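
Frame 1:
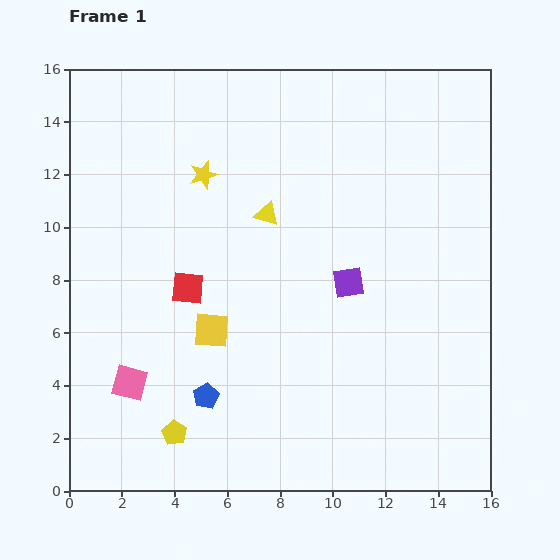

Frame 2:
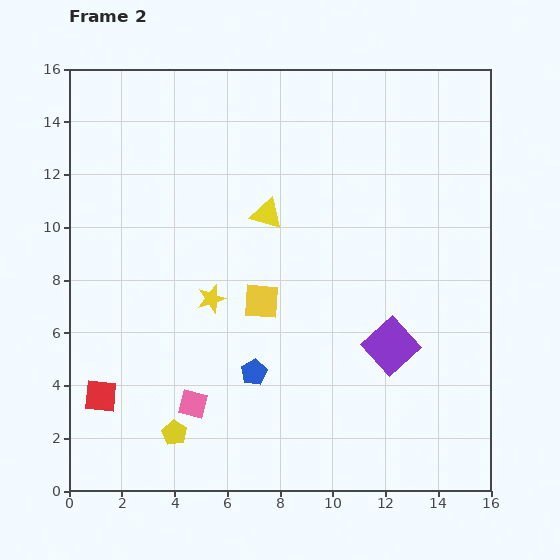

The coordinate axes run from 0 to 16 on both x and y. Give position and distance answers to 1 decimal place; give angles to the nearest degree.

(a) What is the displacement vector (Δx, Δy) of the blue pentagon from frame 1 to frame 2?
(1.8, 0.9)

The blue pentagon was at (5.2, 3.6) in frame 1 and (7.0, 4.5) in frame 2.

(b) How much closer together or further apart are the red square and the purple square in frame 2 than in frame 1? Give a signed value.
+5.1

Distance in frame 1: 6.1. Distance in frame 2: 11.2.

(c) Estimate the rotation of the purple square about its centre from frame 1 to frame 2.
34° counter-clockwise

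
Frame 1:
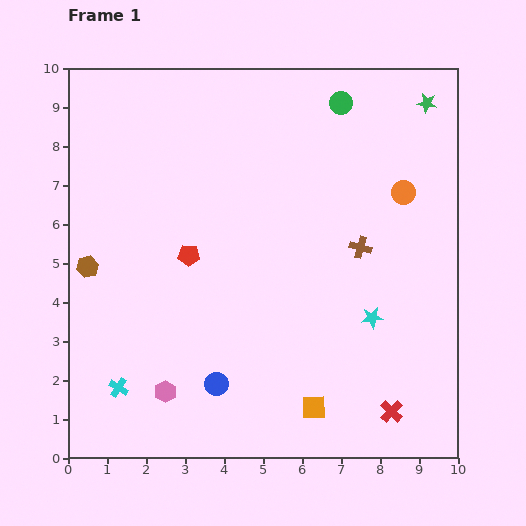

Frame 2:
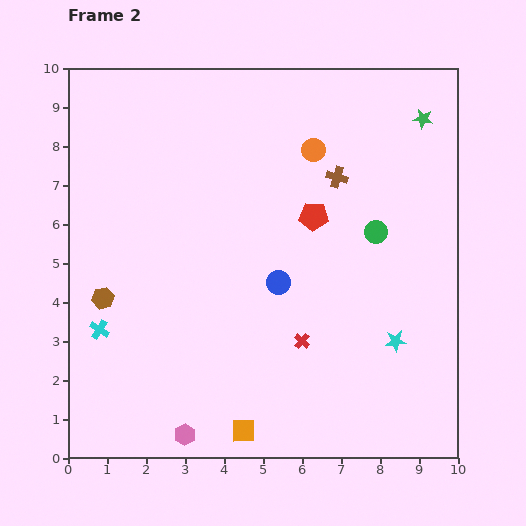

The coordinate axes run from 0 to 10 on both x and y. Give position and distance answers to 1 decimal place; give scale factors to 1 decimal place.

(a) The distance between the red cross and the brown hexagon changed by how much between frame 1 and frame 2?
-3.4

Distance in frame 1: 8.6. Distance in frame 2: 5.2.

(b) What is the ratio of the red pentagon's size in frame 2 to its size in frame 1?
1.3×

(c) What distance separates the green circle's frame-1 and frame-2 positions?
3.4

The green circle moved from (7.0, 9.1) to (7.9, 5.8), a distance of √(0.9² + 3.3²) ≈ 3.4.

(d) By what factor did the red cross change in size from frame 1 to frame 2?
0.6×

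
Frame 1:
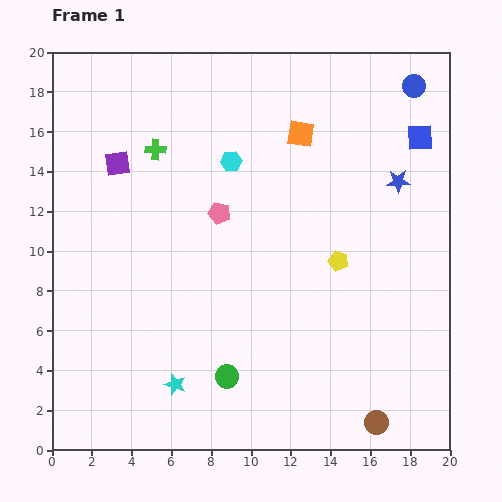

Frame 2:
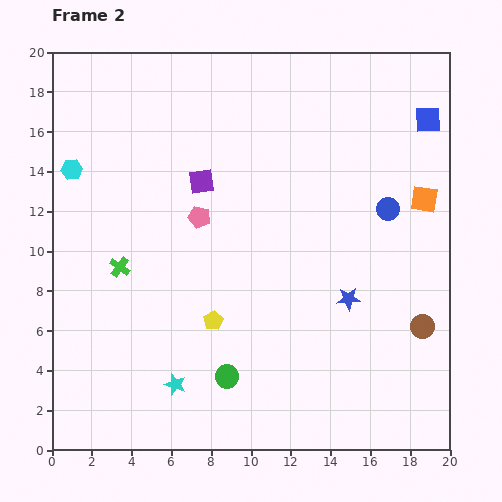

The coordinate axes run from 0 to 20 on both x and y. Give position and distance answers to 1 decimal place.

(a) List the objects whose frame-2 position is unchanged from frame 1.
the green circle, the cyan star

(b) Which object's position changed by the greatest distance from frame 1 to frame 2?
the cyan hexagon

(moved 8.0; next 7.0)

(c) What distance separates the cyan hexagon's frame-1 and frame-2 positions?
8.0

The cyan hexagon moved from (9.0, 14.5) to (1.0, 14.1), a distance of √(8.0² + 0.4²) ≈ 8.0.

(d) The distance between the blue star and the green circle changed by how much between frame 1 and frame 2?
-5.8

Distance in frame 1: 13.0. Distance in frame 2: 7.2.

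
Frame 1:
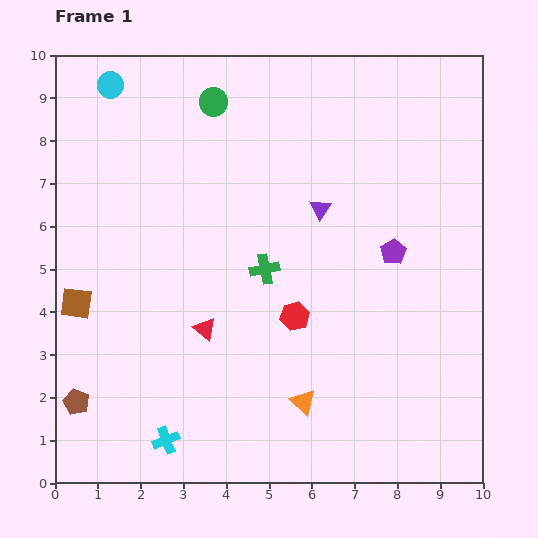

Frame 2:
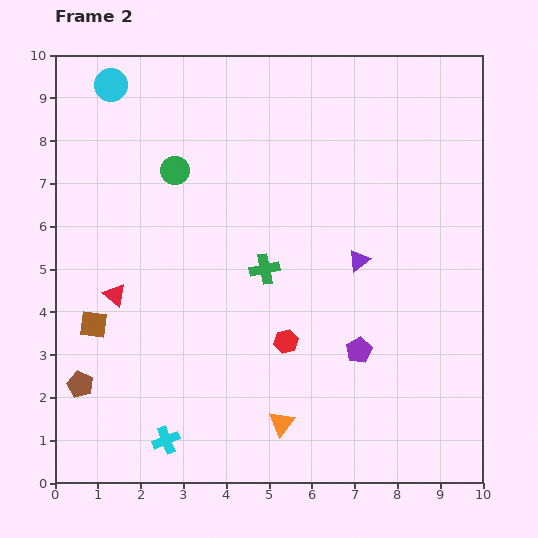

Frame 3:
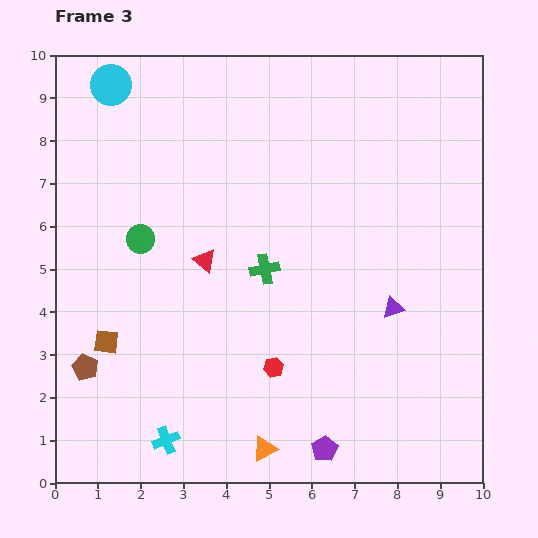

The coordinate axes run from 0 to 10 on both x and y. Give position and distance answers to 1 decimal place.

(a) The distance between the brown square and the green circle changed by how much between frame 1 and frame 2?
-1.6

Distance in frame 1: 5.7. Distance in frame 2: 4.1.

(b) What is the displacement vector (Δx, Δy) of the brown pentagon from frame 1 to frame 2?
(0.1, 0.4)

The brown pentagon was at (0.5, 1.9) in frame 1 and (0.6, 2.3) in frame 2.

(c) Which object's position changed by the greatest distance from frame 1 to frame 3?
the purple pentagon

(moved 4.9; next 3.6)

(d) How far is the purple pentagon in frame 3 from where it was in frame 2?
2.4

The purple pentagon moved from (7.1, 3.1) to (6.3, 0.8), a distance of √(0.8² + 2.3²) ≈ 2.4.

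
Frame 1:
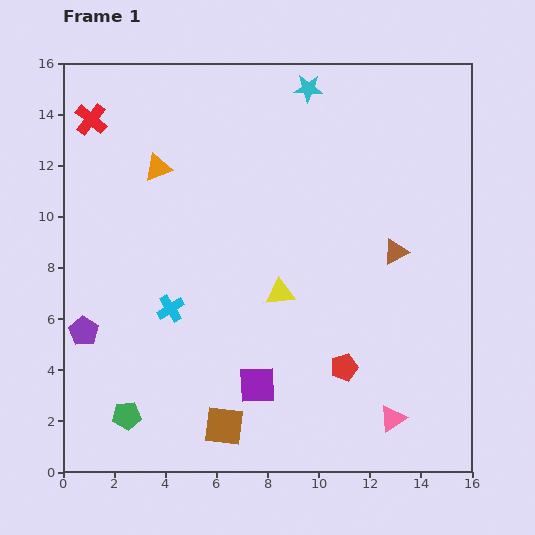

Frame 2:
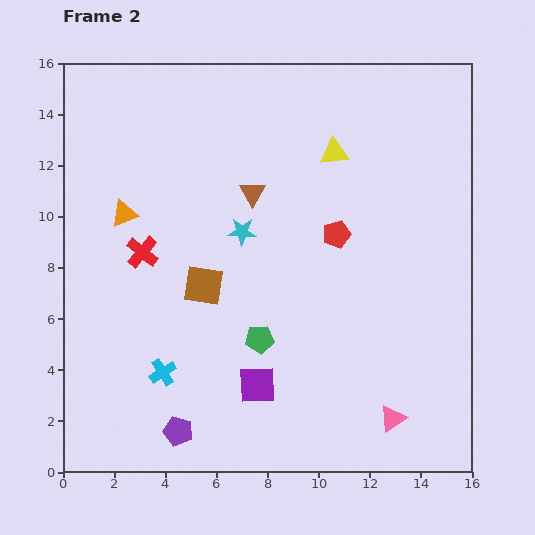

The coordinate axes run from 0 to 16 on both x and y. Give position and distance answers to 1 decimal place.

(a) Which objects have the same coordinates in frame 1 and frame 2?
the purple square, the pink triangle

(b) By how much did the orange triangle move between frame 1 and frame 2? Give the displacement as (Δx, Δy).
(-1.3, -1.8)

The orange triangle was at (3.7, 11.9) in frame 1 and (2.4, 10.1) in frame 2.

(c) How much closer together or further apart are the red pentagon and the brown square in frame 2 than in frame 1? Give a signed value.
+0.4

Distance in frame 1: 5.2. Distance in frame 2: 5.6.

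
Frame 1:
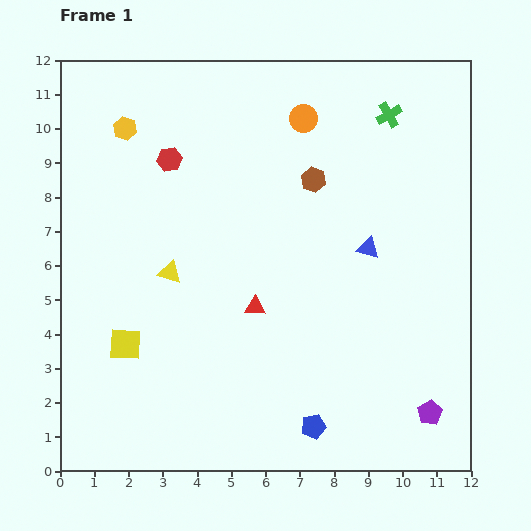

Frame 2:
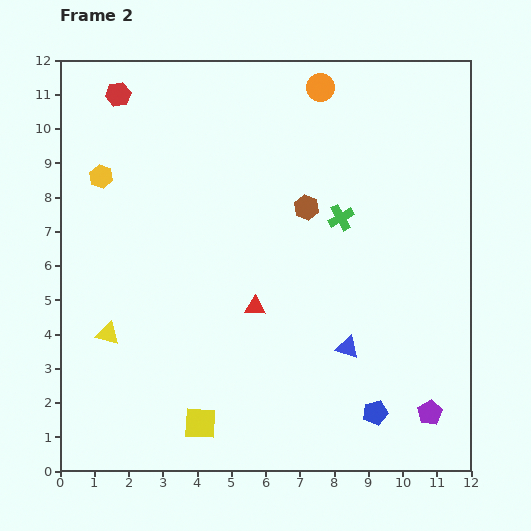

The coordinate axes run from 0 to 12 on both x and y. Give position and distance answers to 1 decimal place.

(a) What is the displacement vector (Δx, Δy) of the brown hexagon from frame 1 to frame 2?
(-0.2, -0.8)

The brown hexagon was at (7.4, 8.5) in frame 1 and (7.2, 7.7) in frame 2.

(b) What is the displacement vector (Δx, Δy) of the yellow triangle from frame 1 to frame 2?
(-1.8, -1.8)

The yellow triangle was at (3.2, 5.8) in frame 1 and (1.4, 4.0) in frame 2.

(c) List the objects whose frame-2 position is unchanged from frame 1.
the red triangle, the purple pentagon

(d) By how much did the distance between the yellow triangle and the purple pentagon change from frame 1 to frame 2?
+1.1

Distance in frame 1: 8.6. Distance in frame 2: 9.7.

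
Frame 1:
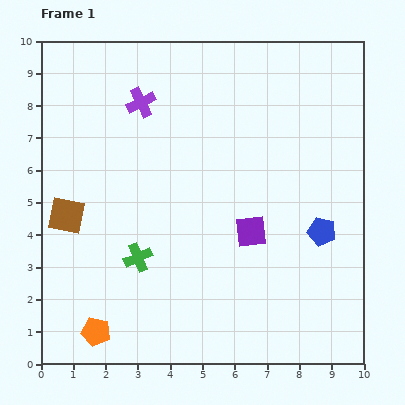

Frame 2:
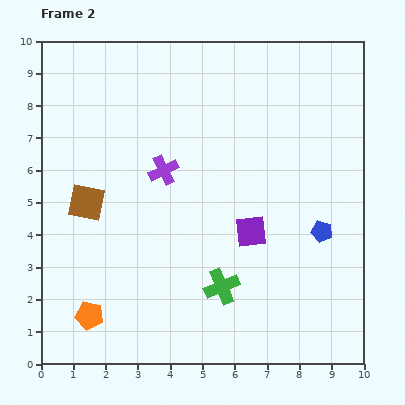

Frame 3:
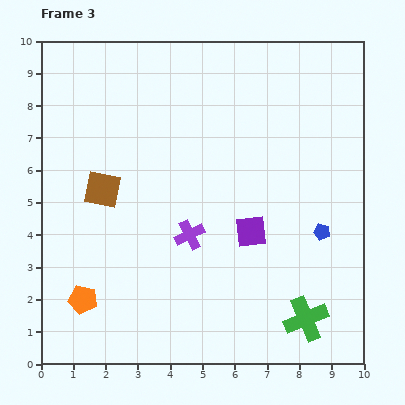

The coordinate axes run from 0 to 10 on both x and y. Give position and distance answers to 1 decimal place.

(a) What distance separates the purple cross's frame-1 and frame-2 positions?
2.2

The purple cross moved from (3.1, 8.1) to (3.8, 6.0), a distance of √(0.7² + 2.1²) ≈ 2.2.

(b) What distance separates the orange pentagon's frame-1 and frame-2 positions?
0.5

The orange pentagon moved from (1.7, 1.0) to (1.5, 1.5), a distance of √(0.2² + 0.5²) ≈ 0.5.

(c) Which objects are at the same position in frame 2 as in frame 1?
the purple square, the blue pentagon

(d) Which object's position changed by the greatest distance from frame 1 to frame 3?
the green cross

(moved 5.5; next 4.4)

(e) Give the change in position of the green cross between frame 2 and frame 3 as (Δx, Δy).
(2.6, -1.0)

The green cross was at (5.6, 2.4) in frame 2 and (8.2, 1.4) in frame 3.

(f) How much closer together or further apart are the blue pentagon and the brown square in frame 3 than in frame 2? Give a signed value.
-0.5

Distance in frame 2: 7.4. Distance in frame 3: 6.9.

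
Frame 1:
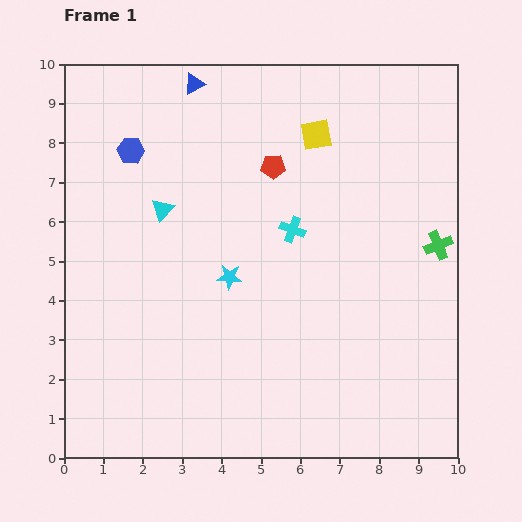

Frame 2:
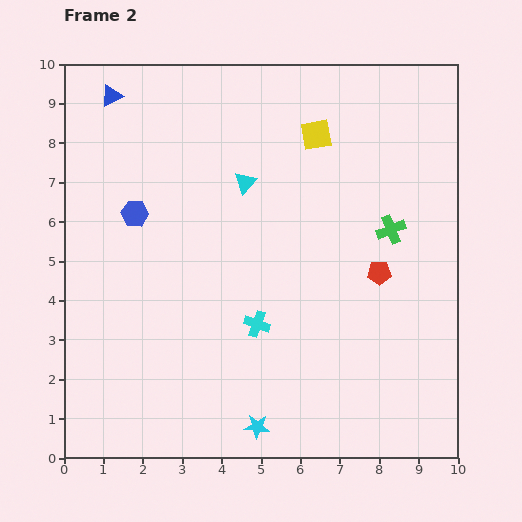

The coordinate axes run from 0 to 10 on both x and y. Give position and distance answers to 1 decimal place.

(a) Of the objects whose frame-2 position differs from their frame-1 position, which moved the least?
the green cross

(moved 1.3)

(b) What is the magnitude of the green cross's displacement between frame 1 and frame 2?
1.3

The green cross moved from (9.5, 5.4) to (8.3, 5.8), a distance of √(1.2² + 0.4²) ≈ 1.3.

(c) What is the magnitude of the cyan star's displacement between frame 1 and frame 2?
3.9

The cyan star moved from (4.2, 4.6) to (4.9, 0.8), a distance of √(0.7² + 3.8²) ≈ 3.9.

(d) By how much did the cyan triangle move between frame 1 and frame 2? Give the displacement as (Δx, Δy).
(2.1, 0.7)

The cyan triangle was at (2.5, 6.3) in frame 1 and (4.6, 7.0) in frame 2.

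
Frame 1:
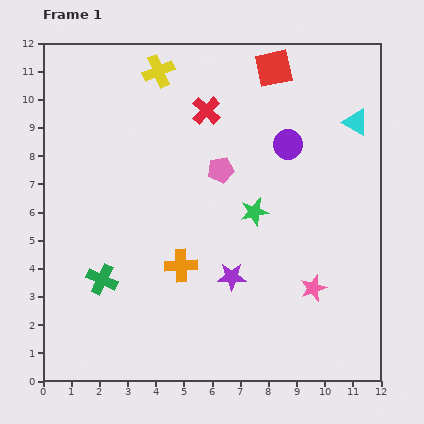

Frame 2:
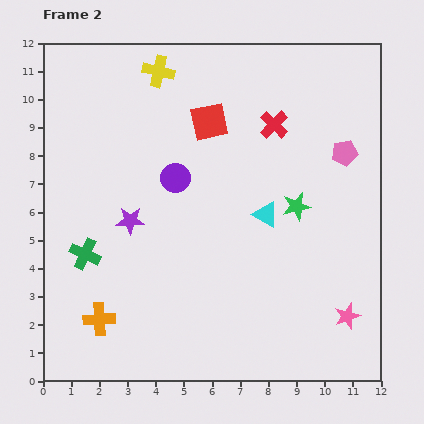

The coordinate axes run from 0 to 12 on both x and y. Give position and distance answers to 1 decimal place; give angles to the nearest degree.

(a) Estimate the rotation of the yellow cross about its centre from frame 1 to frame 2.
35° clockwise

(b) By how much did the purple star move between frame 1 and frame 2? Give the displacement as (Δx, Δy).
(-3.6, 2.0)

The purple star was at (6.7, 3.7) in frame 1 and (3.1, 5.7) in frame 2.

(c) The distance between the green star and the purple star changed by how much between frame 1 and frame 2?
+3.5

Distance in frame 1: 2.4. Distance in frame 2: 5.9.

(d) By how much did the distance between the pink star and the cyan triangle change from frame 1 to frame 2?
-1.5

Distance in frame 1: 6.1. Distance in frame 2: 4.6.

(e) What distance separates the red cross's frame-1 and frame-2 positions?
2.5

The red cross moved from (5.8, 9.6) to (8.2, 9.1), a distance of √(2.4² + 0.5²) ≈ 2.5.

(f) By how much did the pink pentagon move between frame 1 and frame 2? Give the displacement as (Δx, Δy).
(4.4, 0.6)

The pink pentagon was at (6.3, 7.5) in frame 1 and (10.7, 8.1) in frame 2.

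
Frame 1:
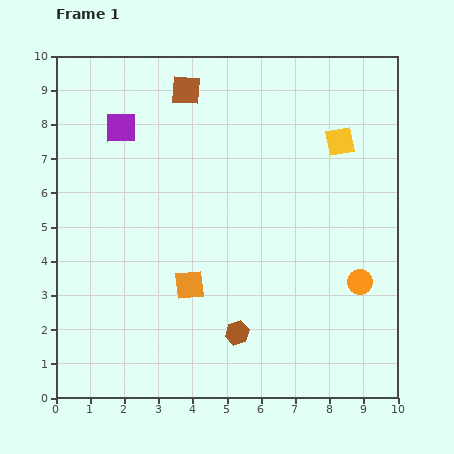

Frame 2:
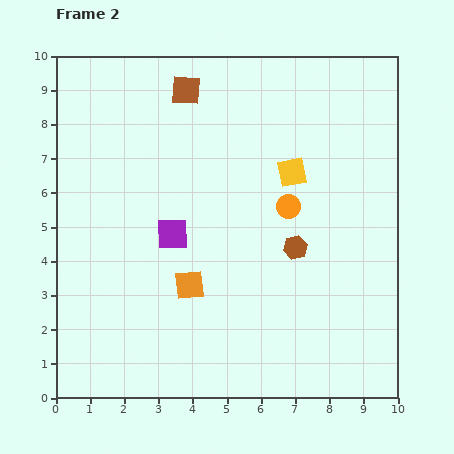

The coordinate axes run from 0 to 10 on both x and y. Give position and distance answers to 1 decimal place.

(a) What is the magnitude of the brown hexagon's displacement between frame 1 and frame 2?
3.0

The brown hexagon moved from (5.3, 1.9) to (7.0, 4.4), a distance of √(1.7² + 2.5²) ≈ 3.0.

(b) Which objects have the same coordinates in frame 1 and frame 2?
the brown square, the orange square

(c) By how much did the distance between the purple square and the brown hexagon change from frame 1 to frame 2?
-3.3

Distance in frame 1: 6.9. Distance in frame 2: 3.6.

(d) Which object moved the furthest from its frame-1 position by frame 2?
the purple square

(moved 3.4; next 3.0)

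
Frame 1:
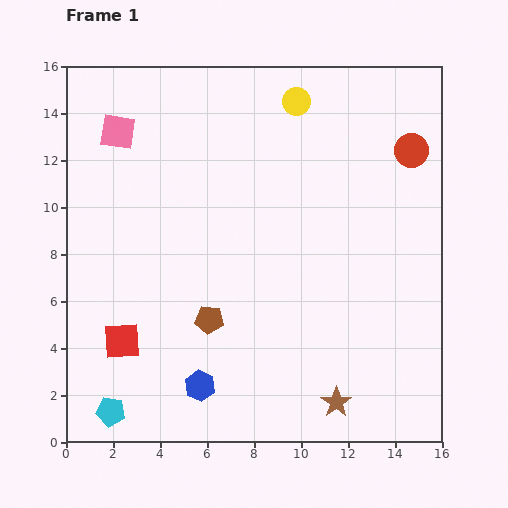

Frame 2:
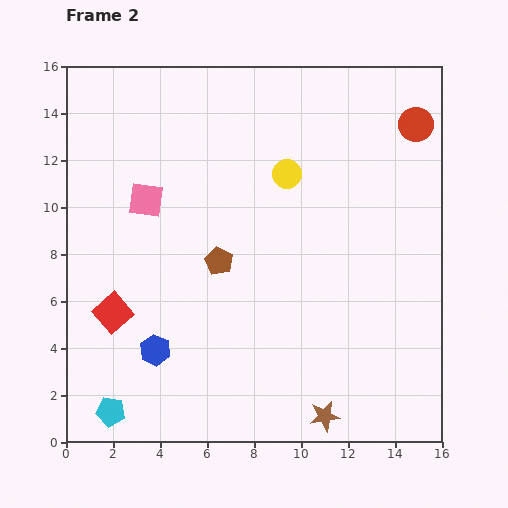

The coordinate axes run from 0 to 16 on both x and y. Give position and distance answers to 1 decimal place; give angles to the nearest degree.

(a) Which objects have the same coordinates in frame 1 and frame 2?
the cyan pentagon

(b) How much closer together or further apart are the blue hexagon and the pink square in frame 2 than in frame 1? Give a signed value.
-5.0

Distance in frame 1: 11.4. Distance in frame 2: 6.4.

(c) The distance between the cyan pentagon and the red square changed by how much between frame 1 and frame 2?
+1.2

Distance in frame 1: 3.0. Distance in frame 2: 4.2.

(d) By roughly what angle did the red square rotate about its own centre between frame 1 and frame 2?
38° counter-clockwise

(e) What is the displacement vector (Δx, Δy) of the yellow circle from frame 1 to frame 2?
(-0.4, -3.1)

The yellow circle was at (9.8, 14.5) in frame 1 and (9.4, 11.4) in frame 2.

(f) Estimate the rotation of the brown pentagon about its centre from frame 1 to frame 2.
23° clockwise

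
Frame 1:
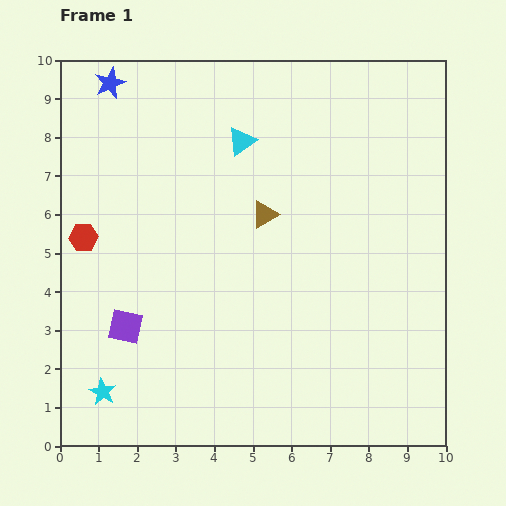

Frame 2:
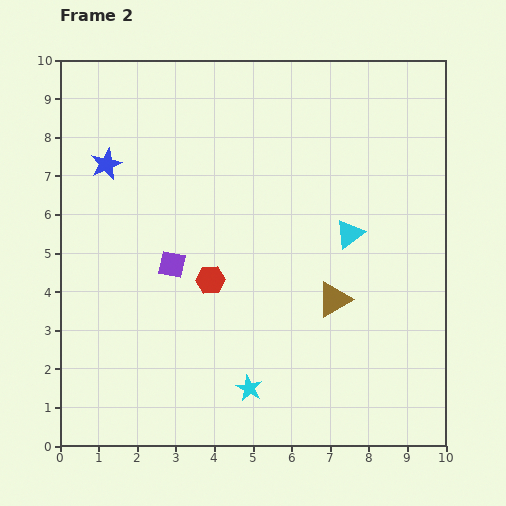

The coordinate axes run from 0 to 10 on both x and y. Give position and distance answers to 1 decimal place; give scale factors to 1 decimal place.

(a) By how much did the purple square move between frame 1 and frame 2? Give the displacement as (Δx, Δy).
(1.2, 1.6)

The purple square was at (1.7, 3.1) in frame 1 and (2.9, 4.7) in frame 2.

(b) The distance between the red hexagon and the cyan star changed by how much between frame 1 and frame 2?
-1.0

Distance in frame 1: 4.0. Distance in frame 2: 3.0.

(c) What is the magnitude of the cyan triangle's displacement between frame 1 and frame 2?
3.7

The cyan triangle moved from (4.7, 7.9) to (7.5, 5.5), a distance of √(2.8² + 2.4²) ≈ 3.7.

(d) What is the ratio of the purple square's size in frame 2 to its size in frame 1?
0.8×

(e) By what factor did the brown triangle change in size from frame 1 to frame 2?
1.3×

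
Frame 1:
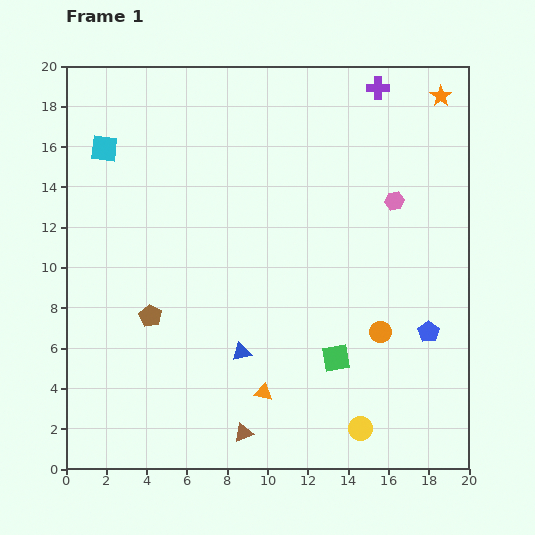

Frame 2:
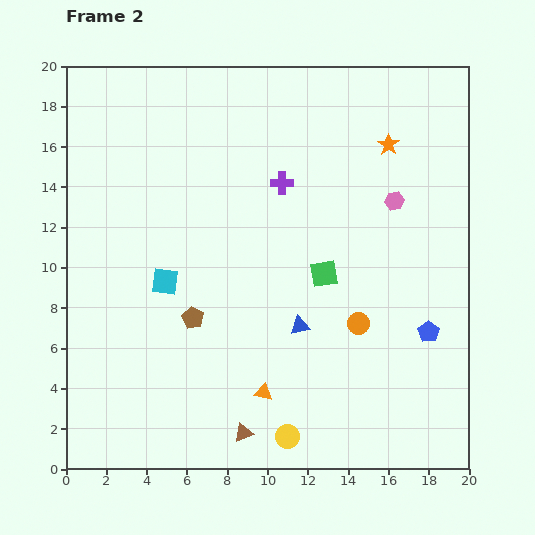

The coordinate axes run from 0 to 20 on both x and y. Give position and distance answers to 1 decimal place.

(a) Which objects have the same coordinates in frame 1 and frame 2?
the brown triangle, the pink hexagon, the blue pentagon, the orange triangle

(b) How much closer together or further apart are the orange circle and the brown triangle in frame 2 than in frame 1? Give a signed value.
-0.5

Distance in frame 1: 8.4. Distance in frame 2: 7.9.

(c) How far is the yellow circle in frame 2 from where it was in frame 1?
3.6

The yellow circle moved from (14.6, 2.0) to (11.0, 1.6), a distance of √(3.6² + 0.4²) ≈ 3.6.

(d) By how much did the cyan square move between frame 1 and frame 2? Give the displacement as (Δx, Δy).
(3.0, -6.6)

The cyan square was at (1.9, 15.9) in frame 1 and (4.9, 9.3) in frame 2.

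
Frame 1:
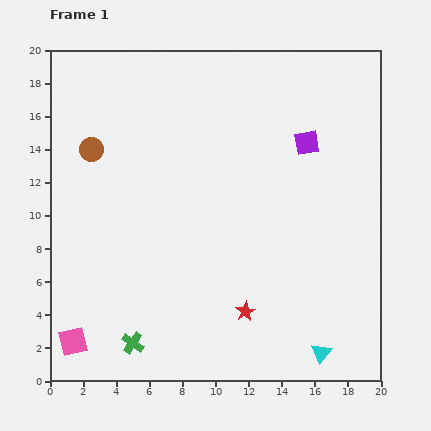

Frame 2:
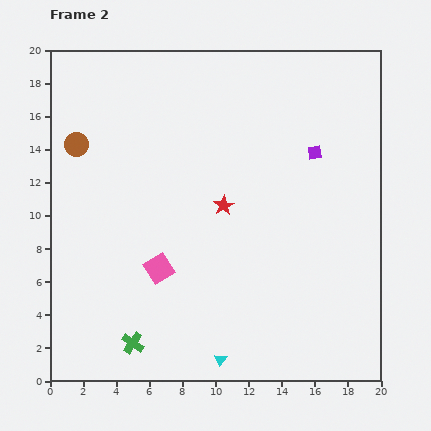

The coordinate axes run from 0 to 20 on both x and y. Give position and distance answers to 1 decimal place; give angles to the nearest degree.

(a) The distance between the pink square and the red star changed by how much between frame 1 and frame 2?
-5.2

Distance in frame 1: 10.6. Distance in frame 2: 5.4.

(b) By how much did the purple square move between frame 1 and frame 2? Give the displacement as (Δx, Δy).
(0.5, -0.6)

The purple square was at (15.5, 14.4) in frame 1 and (16.0, 13.8) in frame 2.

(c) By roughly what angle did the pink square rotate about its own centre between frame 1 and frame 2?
19° counter-clockwise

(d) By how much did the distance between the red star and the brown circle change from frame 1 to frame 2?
-3.9

Distance in frame 1: 13.5. Distance in frame 2: 9.6.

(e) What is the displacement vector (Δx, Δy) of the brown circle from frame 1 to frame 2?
(-0.9, 0.3)

The brown circle was at (2.5, 14.0) in frame 1 and (1.6, 14.3) in frame 2.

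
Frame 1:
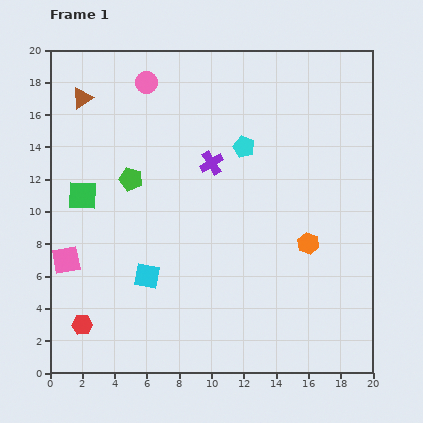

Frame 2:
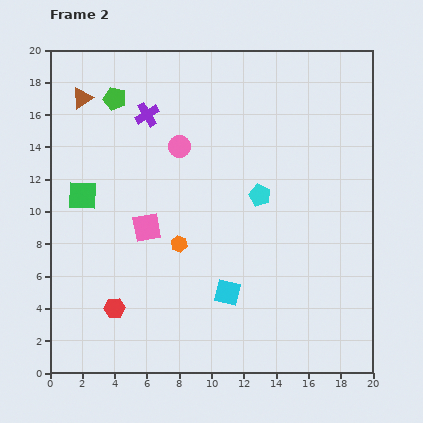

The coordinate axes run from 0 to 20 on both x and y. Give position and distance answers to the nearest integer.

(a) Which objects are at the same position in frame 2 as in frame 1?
the green square, the brown triangle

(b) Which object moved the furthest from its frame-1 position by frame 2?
the orange hexagon

(moved 8; next 5)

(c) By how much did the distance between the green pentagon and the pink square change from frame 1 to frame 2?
+2

Distance in frame 1: 6. Distance in frame 2: 8.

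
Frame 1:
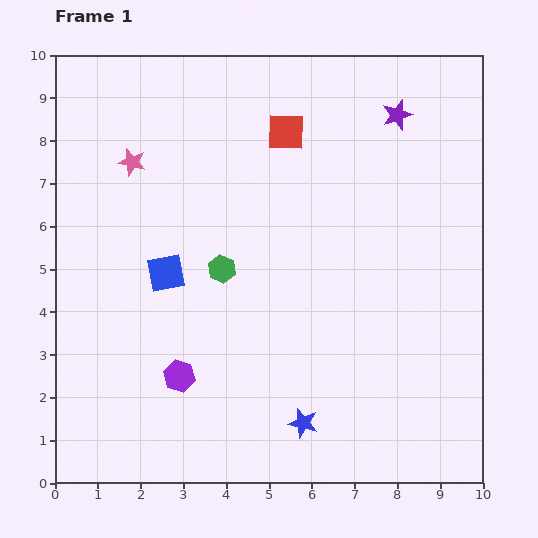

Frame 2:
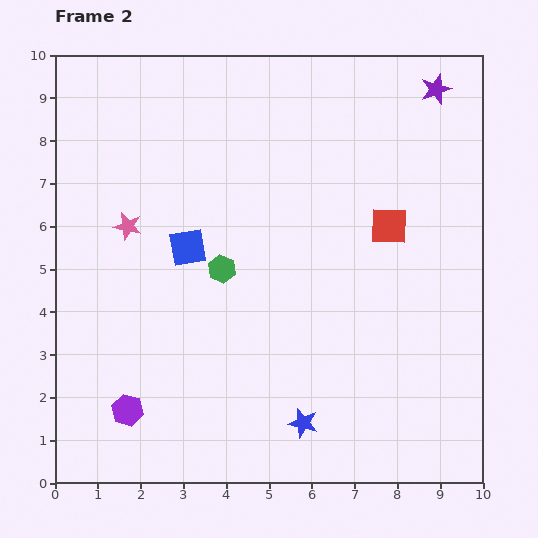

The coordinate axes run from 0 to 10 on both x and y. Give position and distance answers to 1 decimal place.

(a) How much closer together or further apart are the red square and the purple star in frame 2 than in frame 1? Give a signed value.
+0.8

Distance in frame 1: 2.6. Distance in frame 2: 3.4.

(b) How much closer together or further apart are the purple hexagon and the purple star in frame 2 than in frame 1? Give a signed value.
+2.4

Distance in frame 1: 8.0. Distance in frame 2: 10.4.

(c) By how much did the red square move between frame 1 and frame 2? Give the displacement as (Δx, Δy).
(2.4, -2.2)

The red square was at (5.4, 8.2) in frame 1 and (7.8, 6.0) in frame 2.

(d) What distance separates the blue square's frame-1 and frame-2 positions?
0.8

The blue square moved from (2.6, 4.9) to (3.1, 5.5), a distance of √(0.5² + 0.6²) ≈ 0.8.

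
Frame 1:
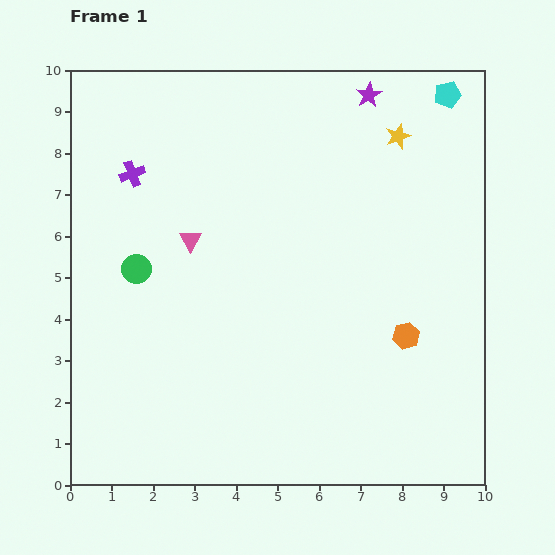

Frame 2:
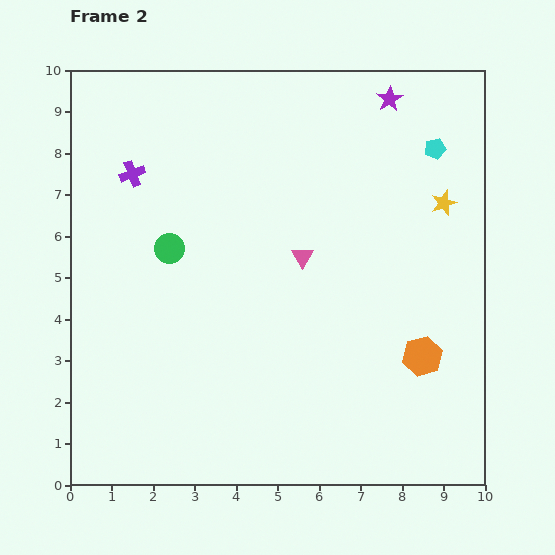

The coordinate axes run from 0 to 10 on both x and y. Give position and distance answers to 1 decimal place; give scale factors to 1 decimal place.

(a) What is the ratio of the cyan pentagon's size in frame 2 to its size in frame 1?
0.8×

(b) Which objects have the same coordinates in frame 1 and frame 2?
the purple cross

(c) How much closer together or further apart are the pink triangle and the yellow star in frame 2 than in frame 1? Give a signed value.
-2.0

Distance in frame 1: 5.6. Distance in frame 2: 3.6.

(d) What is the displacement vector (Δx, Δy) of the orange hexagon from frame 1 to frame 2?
(0.4, -0.5)

The orange hexagon was at (8.1, 3.6) in frame 1 and (8.5, 3.1) in frame 2.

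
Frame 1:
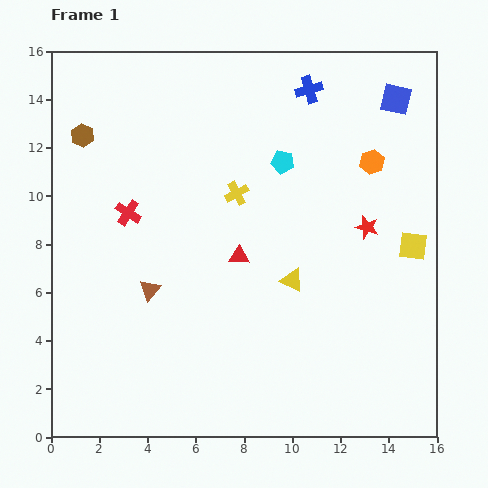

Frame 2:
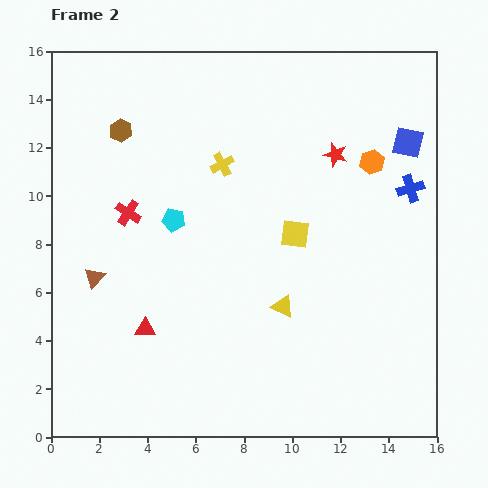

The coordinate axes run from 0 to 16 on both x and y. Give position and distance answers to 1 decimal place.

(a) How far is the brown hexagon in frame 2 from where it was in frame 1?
1.6

The brown hexagon moved from (1.3, 12.5) to (2.9, 12.7), a distance of √(1.6² + 0.2²) ≈ 1.6.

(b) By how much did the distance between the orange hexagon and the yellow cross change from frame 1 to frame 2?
+0.5

Distance in frame 1: 5.7. Distance in frame 2: 6.2.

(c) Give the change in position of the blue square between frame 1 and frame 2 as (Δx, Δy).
(0.5, -1.8)

The blue square was at (14.3, 14.0) in frame 1 and (14.8, 12.2) in frame 2.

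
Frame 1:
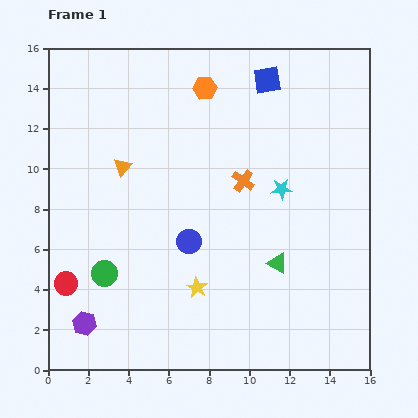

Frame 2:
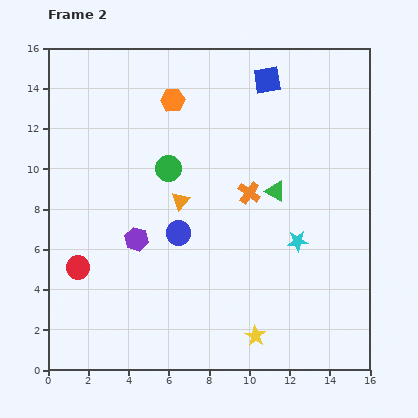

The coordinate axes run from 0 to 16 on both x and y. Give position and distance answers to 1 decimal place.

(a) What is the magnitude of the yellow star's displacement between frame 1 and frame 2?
3.8

The yellow star moved from (7.4, 4.1) to (10.3, 1.7), a distance of √(2.9² + 2.4²) ≈ 3.8.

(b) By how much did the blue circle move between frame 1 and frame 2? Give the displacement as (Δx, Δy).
(-0.5, 0.4)

The blue circle was at (7.0, 6.4) in frame 1 and (6.5, 6.8) in frame 2.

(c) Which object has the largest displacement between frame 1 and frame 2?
the green circle

(moved 6.1; next 4.9)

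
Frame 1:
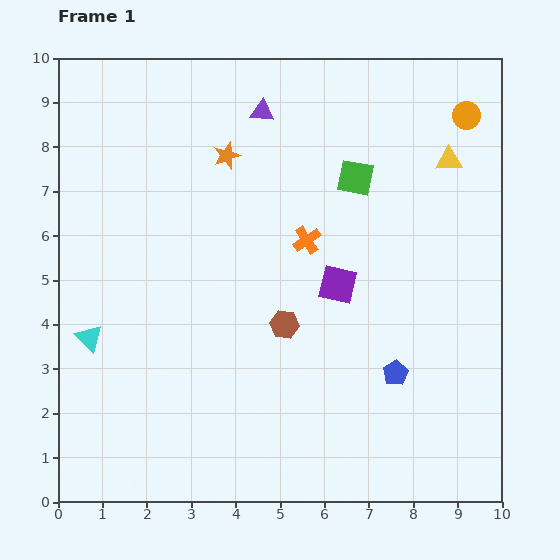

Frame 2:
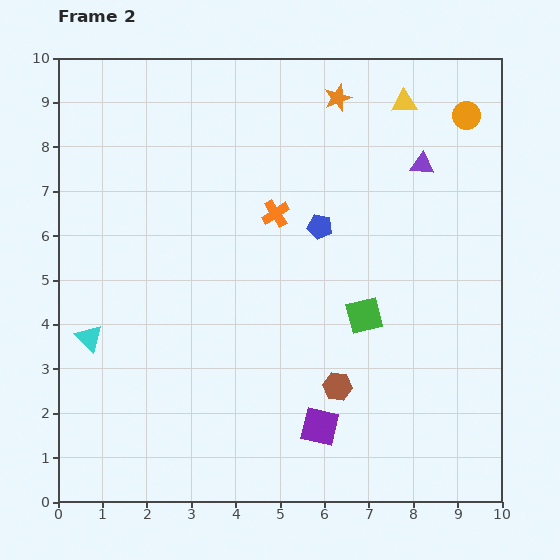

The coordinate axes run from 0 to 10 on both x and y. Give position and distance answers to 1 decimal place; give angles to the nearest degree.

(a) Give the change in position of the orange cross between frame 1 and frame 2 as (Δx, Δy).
(-0.7, 0.6)

The orange cross was at (5.6, 5.9) in frame 1 and (4.9, 6.5) in frame 2.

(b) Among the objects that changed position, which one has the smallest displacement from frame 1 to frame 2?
the orange cross

(moved 0.9)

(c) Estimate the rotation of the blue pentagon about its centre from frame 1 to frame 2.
31° counter-clockwise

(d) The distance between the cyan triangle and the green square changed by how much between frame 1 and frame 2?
-0.8

Distance in frame 1: 7.0. Distance in frame 2: 6.2.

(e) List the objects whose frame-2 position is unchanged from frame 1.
the orange circle, the cyan triangle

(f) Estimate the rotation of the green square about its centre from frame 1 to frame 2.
26° counter-clockwise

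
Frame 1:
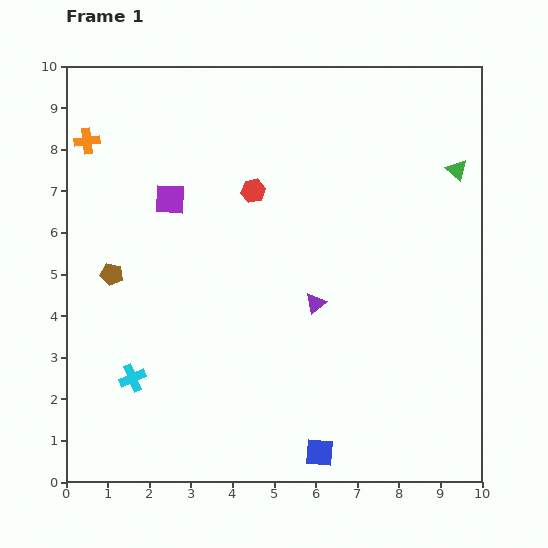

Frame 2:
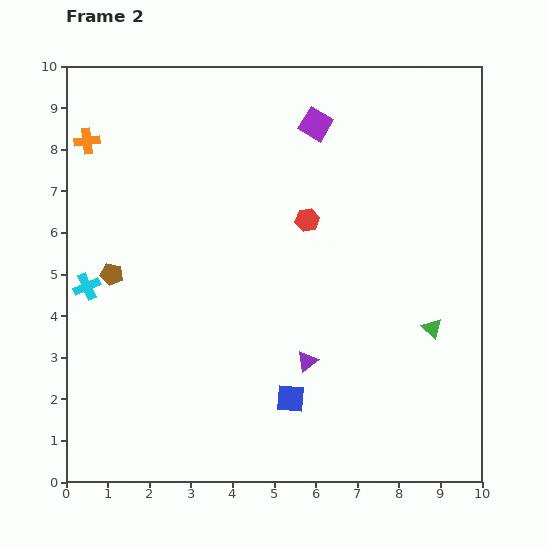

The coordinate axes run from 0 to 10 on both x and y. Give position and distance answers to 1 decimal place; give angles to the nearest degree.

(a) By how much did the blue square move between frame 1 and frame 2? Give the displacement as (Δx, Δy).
(-0.7, 1.3)

The blue square was at (6.1, 0.7) in frame 1 and (5.4, 2.0) in frame 2.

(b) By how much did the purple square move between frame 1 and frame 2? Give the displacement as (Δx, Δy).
(3.5, 1.8)

The purple square was at (2.5, 6.8) in frame 1 and (6.0, 8.6) in frame 2.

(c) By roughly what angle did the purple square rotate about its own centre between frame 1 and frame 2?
27° clockwise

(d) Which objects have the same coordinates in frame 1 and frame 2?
the brown pentagon, the orange cross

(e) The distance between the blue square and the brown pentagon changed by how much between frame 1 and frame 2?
-1.4

Distance in frame 1: 6.6. Distance in frame 2: 5.2.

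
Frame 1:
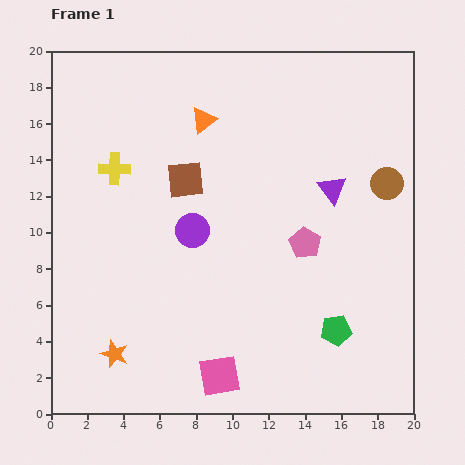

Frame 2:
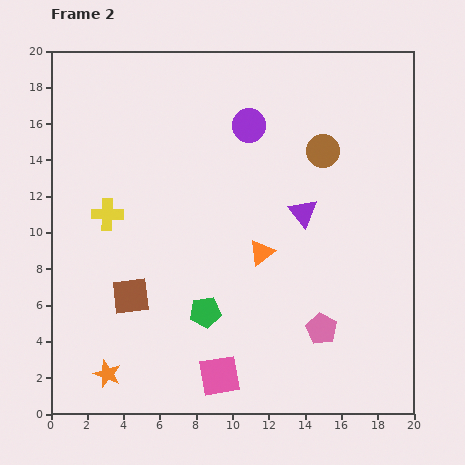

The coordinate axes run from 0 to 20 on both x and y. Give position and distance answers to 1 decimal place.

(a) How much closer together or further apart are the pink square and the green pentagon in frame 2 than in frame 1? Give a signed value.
-3.3

Distance in frame 1: 6.9. Distance in frame 2: 3.6.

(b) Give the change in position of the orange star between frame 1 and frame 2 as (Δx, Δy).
(-0.4, -1.1)

The orange star was at (3.5, 3.3) in frame 1 and (3.1, 2.2) in frame 2.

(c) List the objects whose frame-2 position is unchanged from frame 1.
the pink square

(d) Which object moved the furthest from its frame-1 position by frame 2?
the orange triangle

(moved 8.0; next 7.3)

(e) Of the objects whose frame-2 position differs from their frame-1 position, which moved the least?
the orange star

(moved 1.2)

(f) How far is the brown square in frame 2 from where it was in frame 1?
7.1

The brown square moved from (7.4, 12.9) to (4.4, 6.5), a distance of √(3.0² + 6.4²) ≈ 7.1.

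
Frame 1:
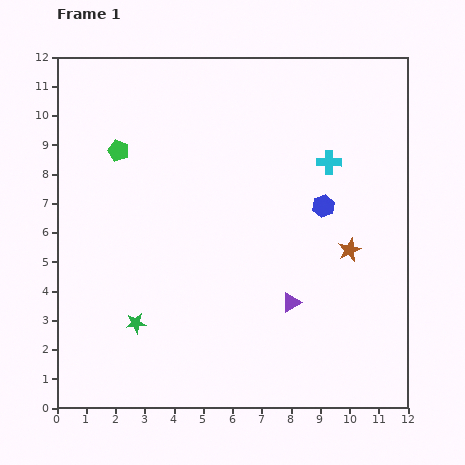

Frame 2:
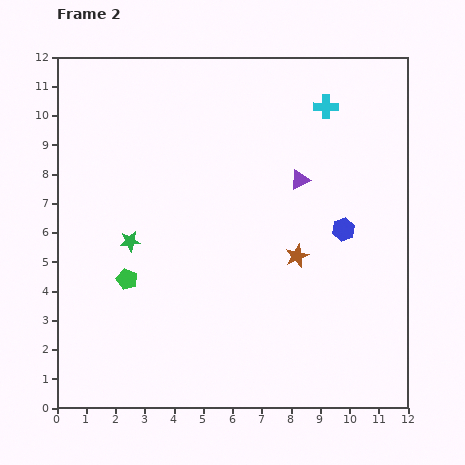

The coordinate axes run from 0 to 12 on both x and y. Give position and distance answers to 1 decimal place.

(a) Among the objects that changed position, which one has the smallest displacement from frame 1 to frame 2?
the blue hexagon

(moved 1.1)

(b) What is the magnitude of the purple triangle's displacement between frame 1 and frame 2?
4.2

The purple triangle moved from (8.0, 3.6) to (8.3, 7.8), a distance of √(0.3² + 4.2²) ≈ 4.2.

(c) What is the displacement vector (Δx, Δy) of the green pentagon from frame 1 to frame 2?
(0.3, -4.4)

The green pentagon was at (2.1, 8.8) in frame 1 and (2.4, 4.4) in frame 2.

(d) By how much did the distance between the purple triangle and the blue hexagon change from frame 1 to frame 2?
-1.2

Distance in frame 1: 3.5. Distance in frame 2: 2.3.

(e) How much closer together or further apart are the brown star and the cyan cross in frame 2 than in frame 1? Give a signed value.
+2.1

Distance in frame 1: 3.1. Distance in frame 2: 5.2.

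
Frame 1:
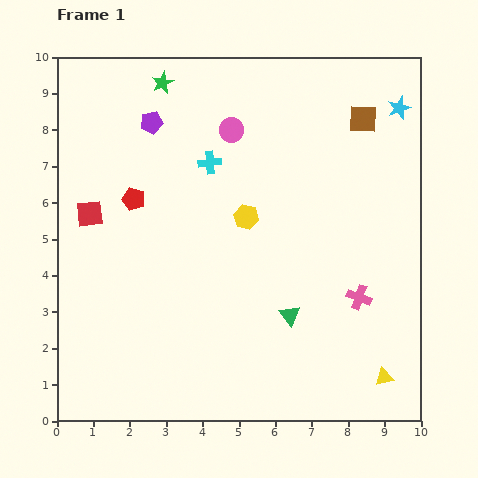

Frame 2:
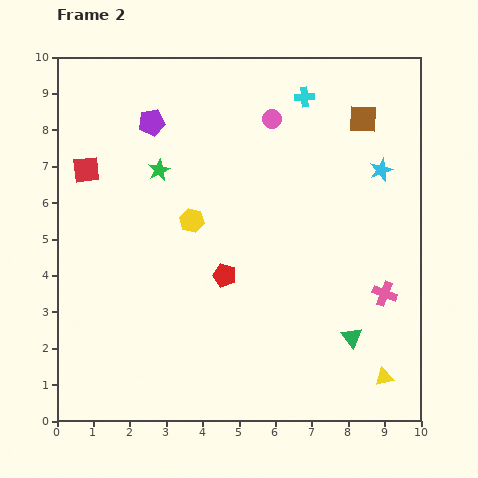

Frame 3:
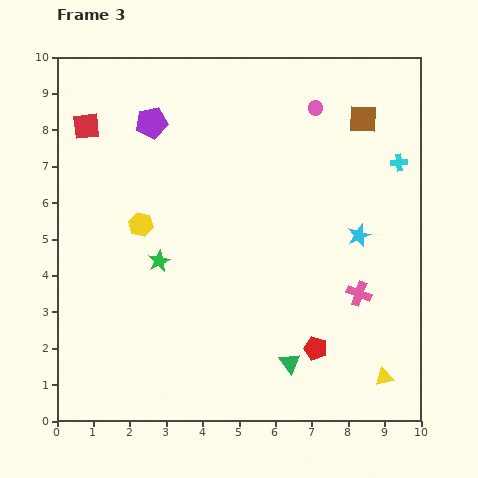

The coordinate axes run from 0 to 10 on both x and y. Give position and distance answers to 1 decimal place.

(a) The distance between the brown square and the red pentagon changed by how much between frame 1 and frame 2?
-1.0

Distance in frame 1: 6.7. Distance in frame 2: 5.7.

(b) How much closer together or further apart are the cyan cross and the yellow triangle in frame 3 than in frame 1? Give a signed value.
-1.7

Distance in frame 1: 7.6. Distance in frame 3: 5.9.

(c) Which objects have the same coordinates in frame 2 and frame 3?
the purple pentagon, the brown square, the yellow triangle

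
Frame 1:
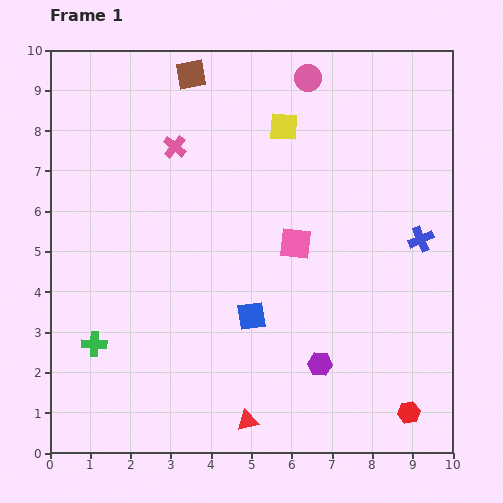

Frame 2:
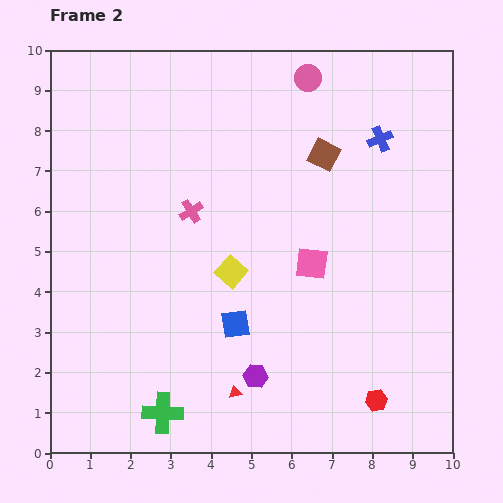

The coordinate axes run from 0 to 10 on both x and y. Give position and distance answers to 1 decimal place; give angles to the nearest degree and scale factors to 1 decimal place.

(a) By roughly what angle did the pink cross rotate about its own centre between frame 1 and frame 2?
18° clockwise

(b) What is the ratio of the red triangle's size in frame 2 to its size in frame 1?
0.6×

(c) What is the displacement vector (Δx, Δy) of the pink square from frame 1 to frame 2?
(0.4, -0.5)

The pink square was at (6.1, 5.2) in frame 1 and (6.5, 4.7) in frame 2.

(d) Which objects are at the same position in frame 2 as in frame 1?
the pink circle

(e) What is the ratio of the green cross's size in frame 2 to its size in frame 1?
1.6×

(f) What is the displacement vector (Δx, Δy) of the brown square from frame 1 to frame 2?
(3.3, -2.0)

The brown square was at (3.5, 9.4) in frame 1 and (6.8, 7.4) in frame 2.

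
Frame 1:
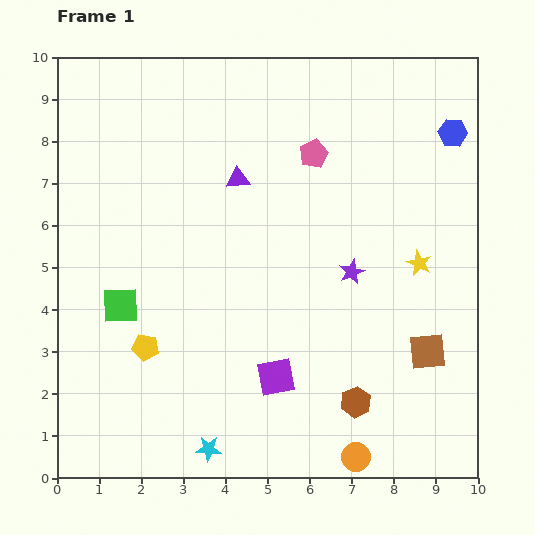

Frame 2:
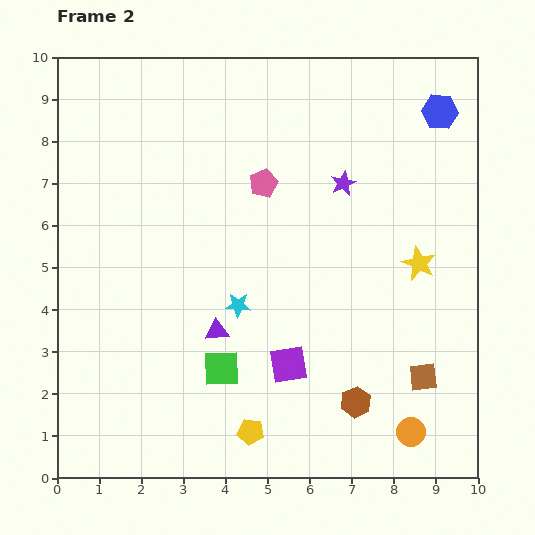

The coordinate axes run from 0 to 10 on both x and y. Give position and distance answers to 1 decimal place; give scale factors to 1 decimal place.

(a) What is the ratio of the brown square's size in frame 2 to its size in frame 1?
0.8×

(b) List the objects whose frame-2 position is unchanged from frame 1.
the brown hexagon, the yellow star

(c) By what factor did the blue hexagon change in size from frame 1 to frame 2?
1.3×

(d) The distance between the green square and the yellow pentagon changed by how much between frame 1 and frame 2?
+0.5

Distance in frame 1: 1.2. Distance in frame 2: 1.7.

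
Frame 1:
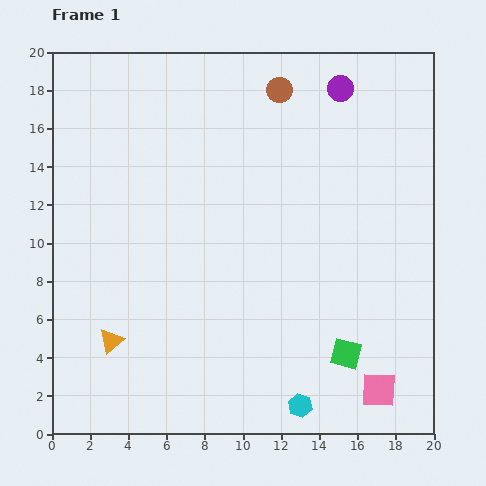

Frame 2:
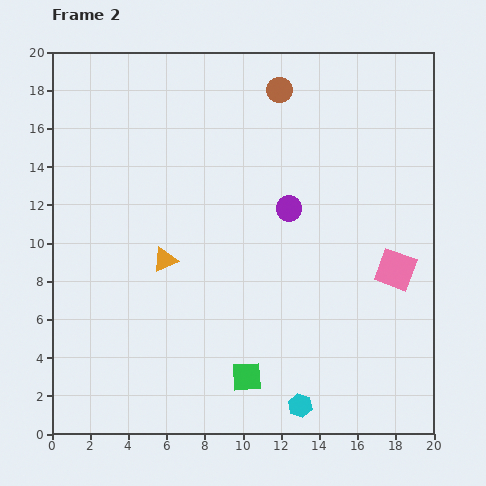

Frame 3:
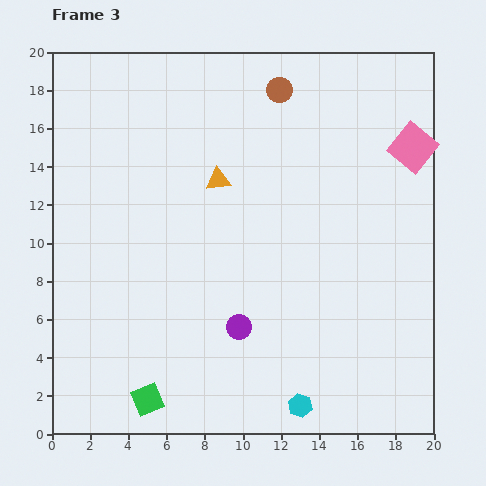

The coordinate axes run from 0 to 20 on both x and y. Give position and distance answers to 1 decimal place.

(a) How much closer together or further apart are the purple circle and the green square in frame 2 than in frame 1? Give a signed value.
-4.8

Distance in frame 1: 13.9. Distance in frame 2: 9.1.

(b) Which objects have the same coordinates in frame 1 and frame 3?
the cyan hexagon, the brown circle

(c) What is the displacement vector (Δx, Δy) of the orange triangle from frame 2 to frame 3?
(2.8, 4.2)

The orange triangle was at (5.9, 9.1) in frame 2 and (8.7, 13.3) in frame 3.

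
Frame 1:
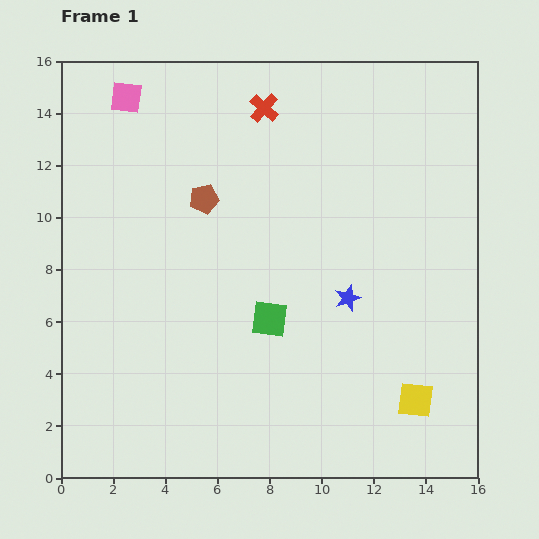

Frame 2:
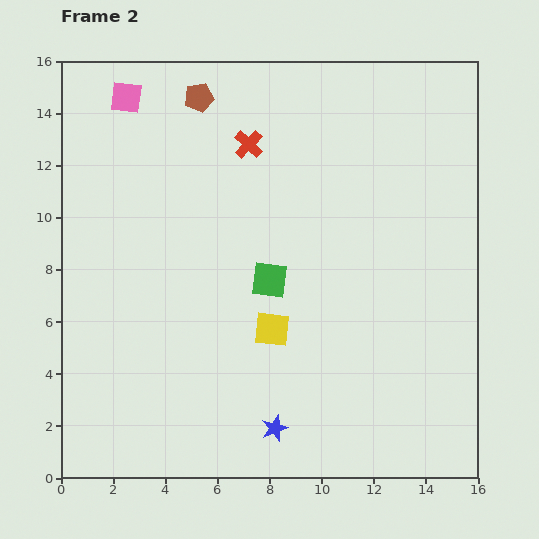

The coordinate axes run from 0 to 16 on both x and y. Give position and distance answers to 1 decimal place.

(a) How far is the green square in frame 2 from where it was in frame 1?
1.5

The green square moved from (8.0, 6.1) to (8.0, 7.6), a distance of √(0.0² + 1.5²) ≈ 1.5.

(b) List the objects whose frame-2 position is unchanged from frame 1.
the pink square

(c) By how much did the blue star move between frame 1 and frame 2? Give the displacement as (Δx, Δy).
(-2.8, -5.0)

The blue star was at (11.0, 6.9) in frame 1 and (8.2, 1.9) in frame 2.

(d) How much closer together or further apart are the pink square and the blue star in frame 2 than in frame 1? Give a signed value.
+2.4

Distance in frame 1: 11.5. Distance in frame 2: 13.9.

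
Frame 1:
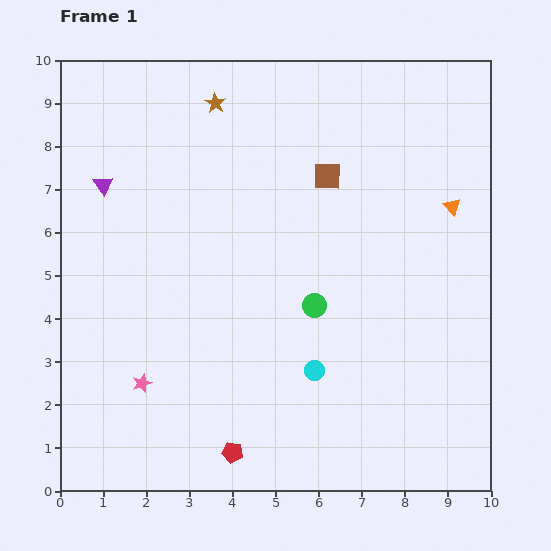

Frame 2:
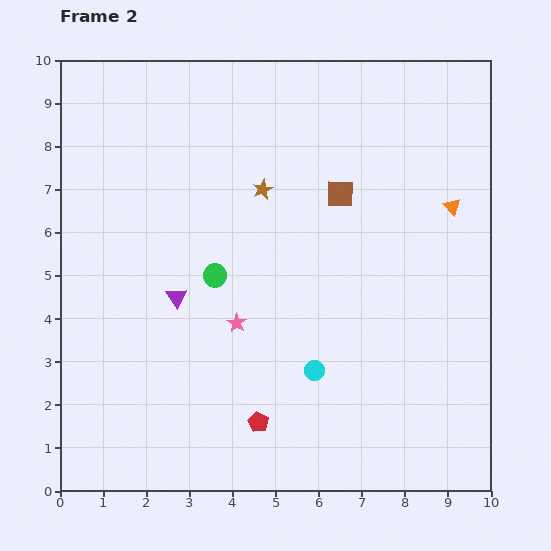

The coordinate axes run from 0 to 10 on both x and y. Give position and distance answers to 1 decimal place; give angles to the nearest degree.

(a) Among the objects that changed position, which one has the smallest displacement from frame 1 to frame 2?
the brown square

(moved 0.5)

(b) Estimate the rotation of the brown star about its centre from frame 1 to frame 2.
16° clockwise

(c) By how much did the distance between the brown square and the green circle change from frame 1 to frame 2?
+0.5

Distance in frame 1: 3.0. Distance in frame 2: 3.5.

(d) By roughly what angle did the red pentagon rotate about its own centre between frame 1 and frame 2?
19° clockwise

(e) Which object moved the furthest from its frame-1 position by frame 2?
the purple triangle

(moved 3.1; next 2.6)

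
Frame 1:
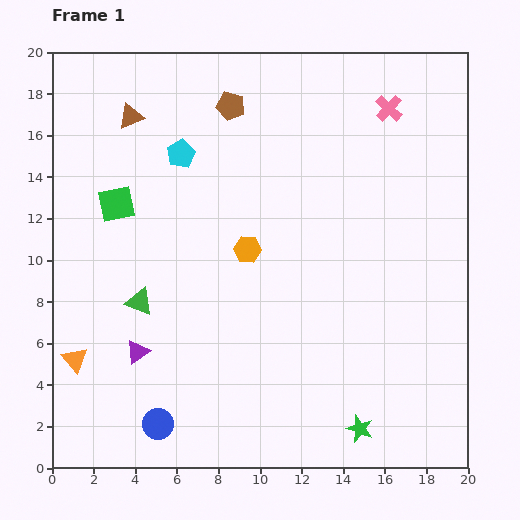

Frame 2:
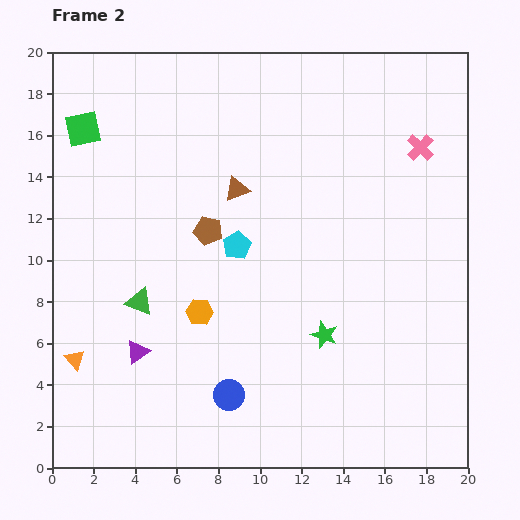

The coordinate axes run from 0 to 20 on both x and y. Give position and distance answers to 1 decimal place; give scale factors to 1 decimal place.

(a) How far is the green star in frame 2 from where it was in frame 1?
4.8

The green star moved from (14.8, 1.9) to (13.1, 6.4), a distance of √(1.7² + 4.5²) ≈ 4.8.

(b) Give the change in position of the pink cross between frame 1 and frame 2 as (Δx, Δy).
(1.5, -1.9)

The pink cross was at (16.2, 17.3) in frame 1 and (17.7, 15.4) in frame 2.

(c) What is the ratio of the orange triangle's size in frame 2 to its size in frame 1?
0.8×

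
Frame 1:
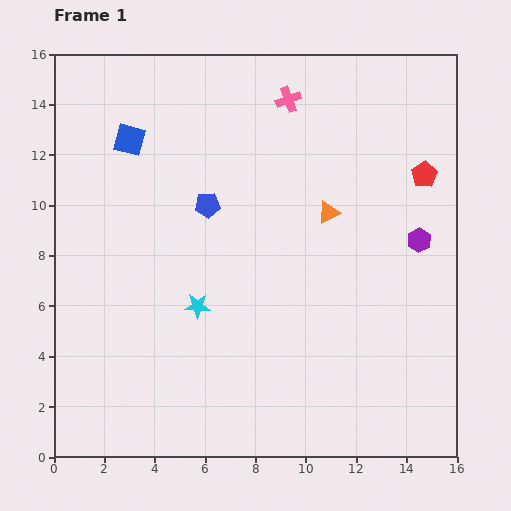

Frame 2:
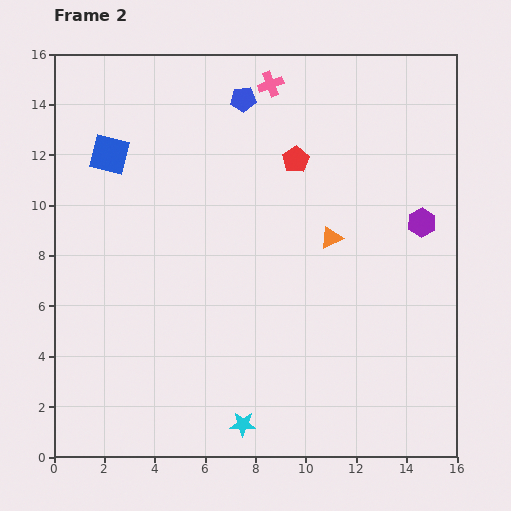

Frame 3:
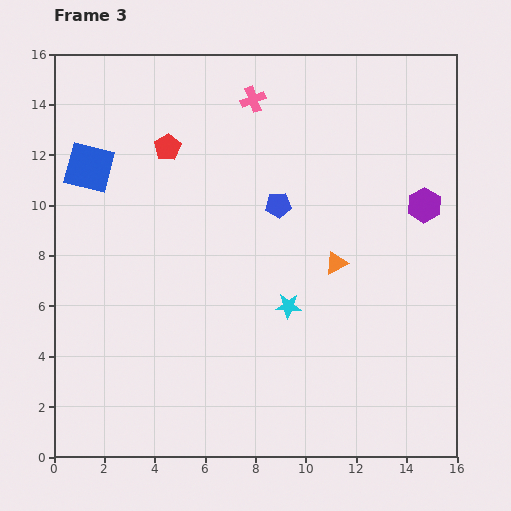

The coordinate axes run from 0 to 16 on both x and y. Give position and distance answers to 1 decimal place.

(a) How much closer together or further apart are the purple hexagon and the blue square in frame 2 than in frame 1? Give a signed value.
+0.5

Distance in frame 1: 12.2. Distance in frame 2: 12.7.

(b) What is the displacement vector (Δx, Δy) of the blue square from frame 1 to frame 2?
(-0.8, -0.6)

The blue square was at (3.0, 12.6) in frame 1 and (2.2, 12.0) in frame 2.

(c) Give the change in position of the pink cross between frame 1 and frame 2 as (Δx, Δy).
(-0.7, 0.6)

The pink cross was at (9.3, 14.2) in frame 1 and (8.6, 14.8) in frame 2.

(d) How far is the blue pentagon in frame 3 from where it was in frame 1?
2.8

The blue pentagon moved from (6.1, 10.0) to (8.9, 10.0), a distance of √(2.8² + 0.0²) ≈ 2.8.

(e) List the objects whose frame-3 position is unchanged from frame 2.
none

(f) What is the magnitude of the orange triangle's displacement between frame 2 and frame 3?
1.0

The orange triangle moved from (11.0, 8.7) to (11.2, 7.7), a distance of √(0.2² + 1.0²) ≈ 1.0.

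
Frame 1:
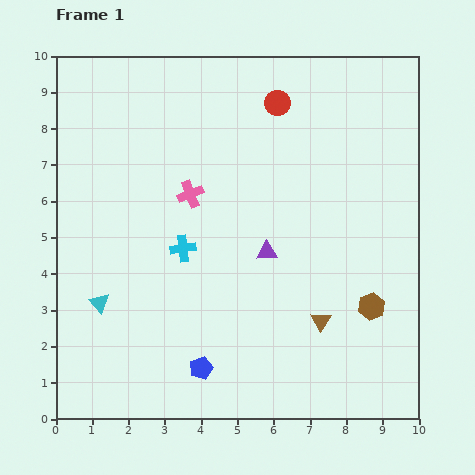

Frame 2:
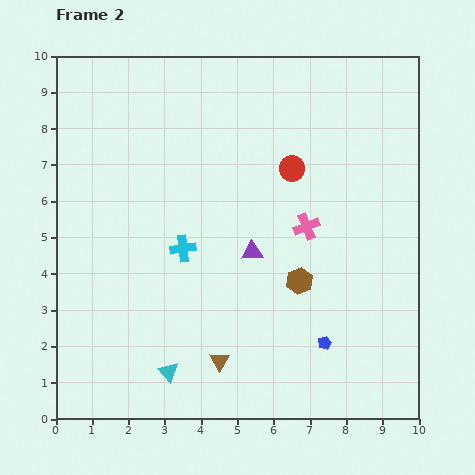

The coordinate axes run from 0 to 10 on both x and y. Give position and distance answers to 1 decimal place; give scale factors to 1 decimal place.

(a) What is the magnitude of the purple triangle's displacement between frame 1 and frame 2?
0.4

The purple triangle moved from (5.8, 4.6) to (5.4, 4.6), a distance of √(0.4² + 0.0²) ≈ 0.4.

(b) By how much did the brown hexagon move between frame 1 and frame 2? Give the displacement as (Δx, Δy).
(-2.0, 0.7)

The brown hexagon was at (8.7, 3.1) in frame 1 and (6.7, 3.8) in frame 2.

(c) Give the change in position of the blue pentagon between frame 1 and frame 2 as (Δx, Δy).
(3.4, 0.7)

The blue pentagon was at (4.0, 1.4) in frame 1 and (7.4, 2.1) in frame 2.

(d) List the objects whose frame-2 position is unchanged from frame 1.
the cyan cross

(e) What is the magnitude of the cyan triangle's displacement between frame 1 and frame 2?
2.7

The cyan triangle moved from (1.2, 3.2) to (3.1, 1.3), a distance of √(1.9² + 1.9²) ≈ 2.7.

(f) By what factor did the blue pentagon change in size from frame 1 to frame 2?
0.6×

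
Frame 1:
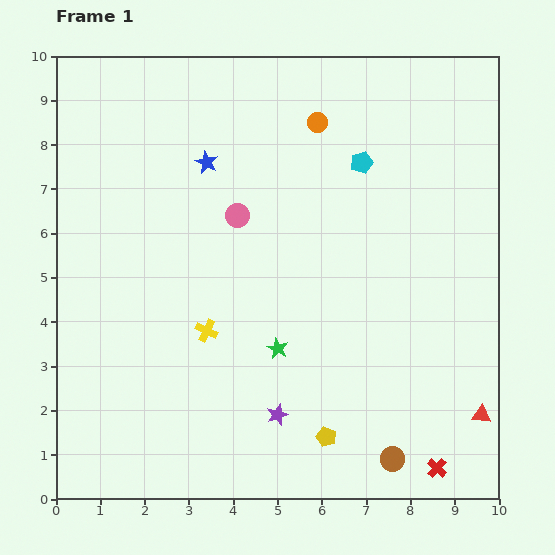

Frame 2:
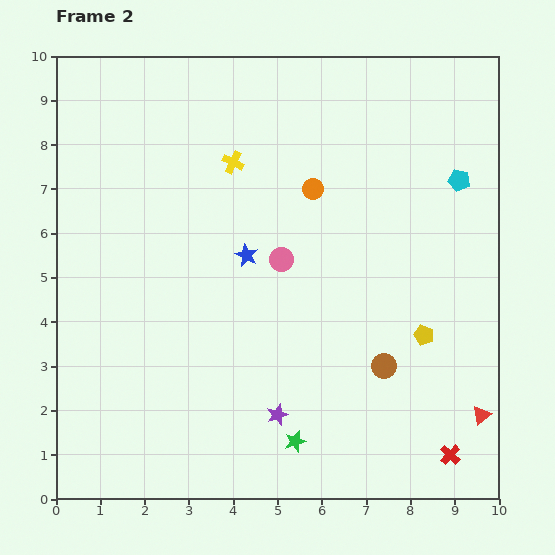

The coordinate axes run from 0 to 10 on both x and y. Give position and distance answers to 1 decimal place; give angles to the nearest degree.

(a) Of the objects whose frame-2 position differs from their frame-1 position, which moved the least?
the red cross

(moved 0.4)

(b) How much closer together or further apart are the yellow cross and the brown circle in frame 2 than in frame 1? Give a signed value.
+0.6

Distance in frame 1: 5.1. Distance in frame 2: 5.7.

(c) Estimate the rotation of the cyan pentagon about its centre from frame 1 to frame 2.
29° clockwise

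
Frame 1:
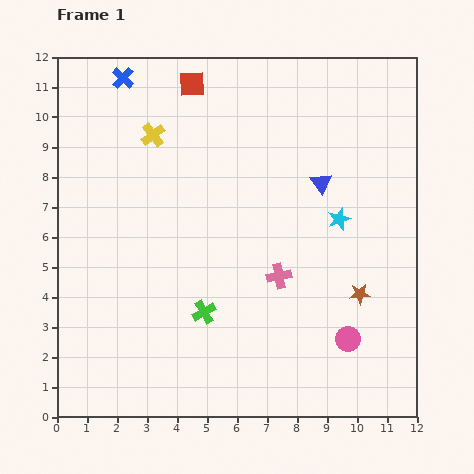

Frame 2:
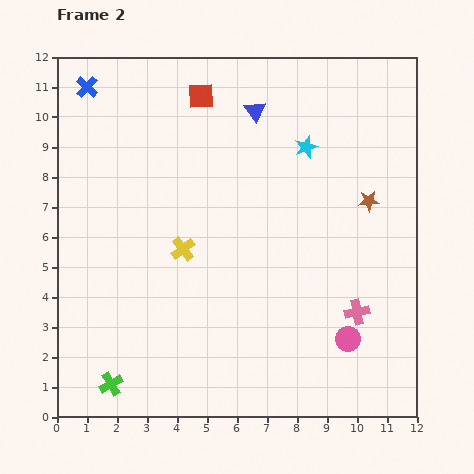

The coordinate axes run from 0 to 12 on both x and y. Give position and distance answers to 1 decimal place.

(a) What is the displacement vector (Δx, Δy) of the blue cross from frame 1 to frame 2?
(-1.2, -0.3)

The blue cross was at (2.2, 11.3) in frame 1 and (1.0, 11.0) in frame 2.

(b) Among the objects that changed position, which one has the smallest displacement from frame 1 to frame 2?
the red square

(moved 0.5)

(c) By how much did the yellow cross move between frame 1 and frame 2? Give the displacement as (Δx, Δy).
(1.0, -3.8)

The yellow cross was at (3.2, 9.4) in frame 1 and (4.2, 5.6) in frame 2.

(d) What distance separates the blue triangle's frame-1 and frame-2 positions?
3.3

The blue triangle moved from (8.8, 7.8) to (6.6, 10.2), a distance of √(2.2² + 2.4²) ≈ 3.3.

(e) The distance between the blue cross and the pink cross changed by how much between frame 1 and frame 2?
+3.3

Distance in frame 1: 8.4. Distance in frame 2: 11.7.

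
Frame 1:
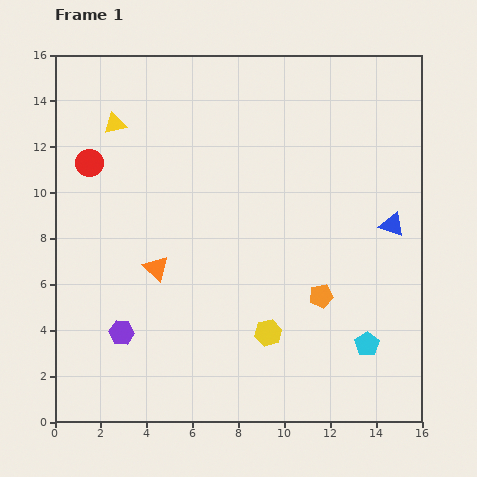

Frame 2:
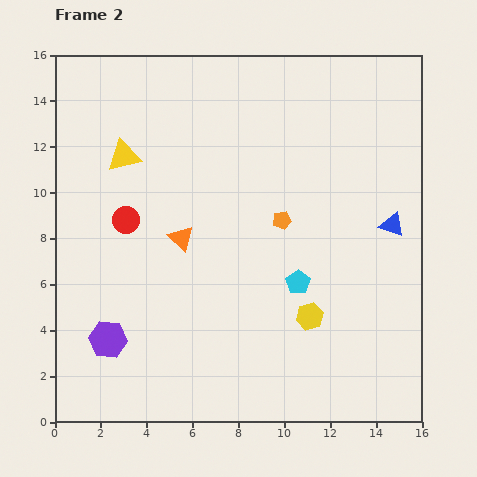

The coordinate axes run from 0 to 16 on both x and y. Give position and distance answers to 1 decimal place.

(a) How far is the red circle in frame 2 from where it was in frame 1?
3.0

The red circle moved from (1.5, 11.3) to (3.1, 8.8), a distance of √(1.6² + 2.5²) ≈ 3.0.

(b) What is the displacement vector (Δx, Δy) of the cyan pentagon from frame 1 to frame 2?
(-3.0, 2.7)

The cyan pentagon was at (13.6, 3.4) in frame 1 and (10.6, 6.1) in frame 2.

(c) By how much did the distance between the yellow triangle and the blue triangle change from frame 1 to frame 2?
-0.8

Distance in frame 1: 12.9. Distance in frame 2: 12.1.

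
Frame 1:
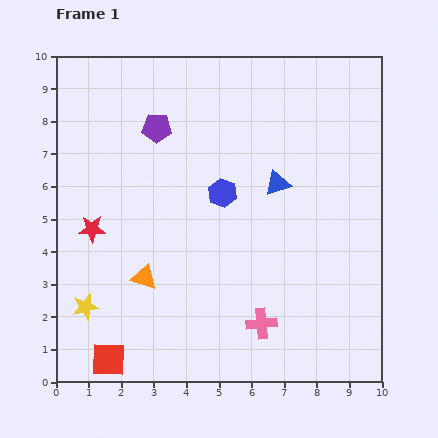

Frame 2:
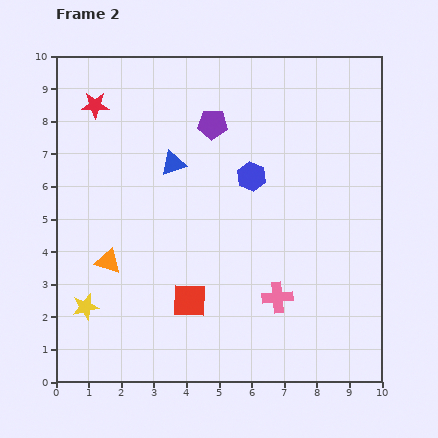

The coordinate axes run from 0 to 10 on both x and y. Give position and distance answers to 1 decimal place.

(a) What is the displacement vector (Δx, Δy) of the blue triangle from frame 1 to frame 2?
(-3.2, 0.6)

The blue triangle was at (6.8, 6.1) in frame 1 and (3.6, 6.7) in frame 2.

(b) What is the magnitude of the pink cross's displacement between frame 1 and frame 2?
0.9

The pink cross moved from (6.3, 1.8) to (6.8, 2.6), a distance of √(0.5² + 0.8²) ≈ 0.9.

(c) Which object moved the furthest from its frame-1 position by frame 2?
the red star

(moved 3.8; next 3.3)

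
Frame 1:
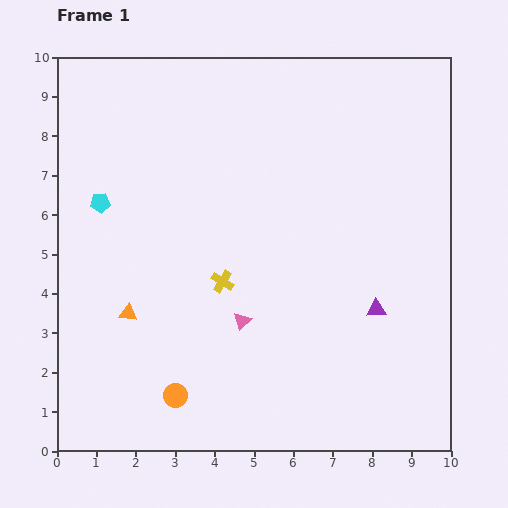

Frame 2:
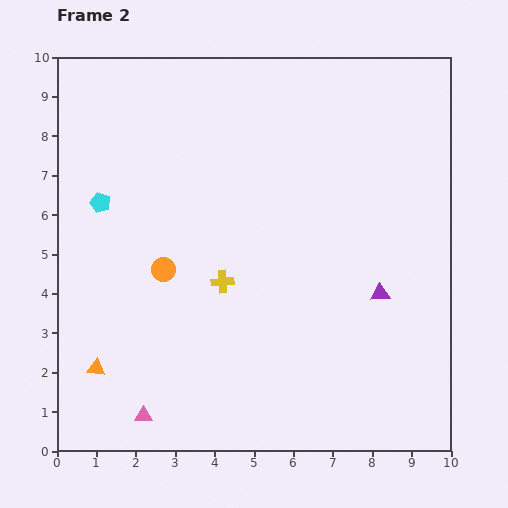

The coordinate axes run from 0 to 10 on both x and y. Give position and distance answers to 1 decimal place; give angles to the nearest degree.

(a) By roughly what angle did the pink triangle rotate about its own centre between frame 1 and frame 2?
48° clockwise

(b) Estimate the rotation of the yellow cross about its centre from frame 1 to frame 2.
35° counter-clockwise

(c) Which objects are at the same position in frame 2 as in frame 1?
the yellow cross, the cyan pentagon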